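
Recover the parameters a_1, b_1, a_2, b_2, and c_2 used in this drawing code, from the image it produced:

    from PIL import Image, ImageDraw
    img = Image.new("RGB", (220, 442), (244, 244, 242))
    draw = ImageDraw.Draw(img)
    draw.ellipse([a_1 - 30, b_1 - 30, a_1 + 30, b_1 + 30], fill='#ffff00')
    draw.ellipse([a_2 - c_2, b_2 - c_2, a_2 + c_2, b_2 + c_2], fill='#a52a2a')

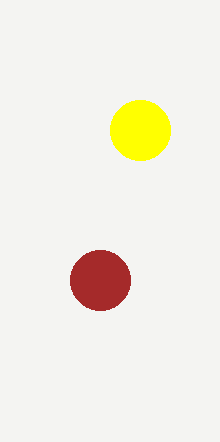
a_1 = 140; b_1 = 130; a_2 = 100; b_2 = 280; c_2 = 30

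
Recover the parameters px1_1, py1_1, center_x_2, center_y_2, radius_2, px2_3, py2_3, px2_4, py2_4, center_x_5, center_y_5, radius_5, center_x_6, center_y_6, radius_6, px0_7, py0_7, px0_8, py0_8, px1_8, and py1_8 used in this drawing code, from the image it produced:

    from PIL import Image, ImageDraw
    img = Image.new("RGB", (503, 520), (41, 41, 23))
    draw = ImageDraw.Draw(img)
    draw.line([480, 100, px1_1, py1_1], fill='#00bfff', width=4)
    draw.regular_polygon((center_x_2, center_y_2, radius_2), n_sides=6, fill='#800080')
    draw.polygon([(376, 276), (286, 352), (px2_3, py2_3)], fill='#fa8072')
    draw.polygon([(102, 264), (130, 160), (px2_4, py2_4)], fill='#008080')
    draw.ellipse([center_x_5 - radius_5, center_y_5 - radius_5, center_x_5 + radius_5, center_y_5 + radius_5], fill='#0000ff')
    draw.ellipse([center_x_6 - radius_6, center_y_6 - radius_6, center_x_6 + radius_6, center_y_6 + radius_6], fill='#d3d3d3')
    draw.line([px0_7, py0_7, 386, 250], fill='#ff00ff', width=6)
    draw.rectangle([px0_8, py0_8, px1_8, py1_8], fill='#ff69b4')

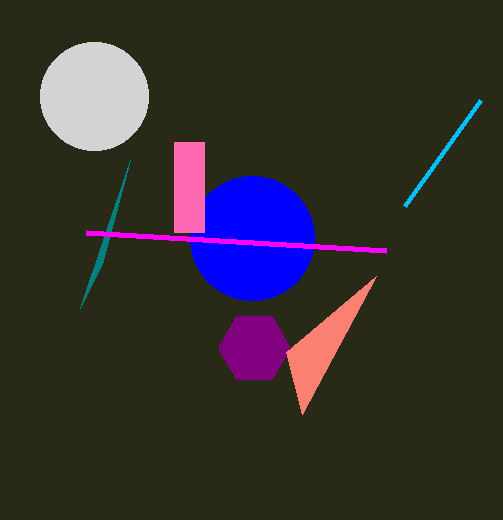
px1_1 = 404, py1_1 = 206, center_x_2 = 254, center_y_2 = 348, radius_2 = 36, px2_3 = 302, py2_3 = 414, px2_4 = 80, py2_4 = 308, center_x_5 = 252, center_y_5 = 238, radius_5 = 62, center_x_6 = 94, center_y_6 = 96, radius_6 = 54, px0_7 = 86, py0_7 = 232, px0_8 = 174, py0_8 = 142, px1_8 = 204, py1_8 = 232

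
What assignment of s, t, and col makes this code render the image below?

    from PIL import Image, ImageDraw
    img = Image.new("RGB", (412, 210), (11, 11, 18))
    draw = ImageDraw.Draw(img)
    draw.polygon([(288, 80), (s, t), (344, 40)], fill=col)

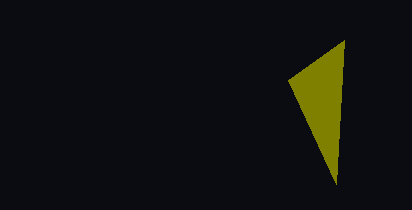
s = 336, t = 184, col = 'olive'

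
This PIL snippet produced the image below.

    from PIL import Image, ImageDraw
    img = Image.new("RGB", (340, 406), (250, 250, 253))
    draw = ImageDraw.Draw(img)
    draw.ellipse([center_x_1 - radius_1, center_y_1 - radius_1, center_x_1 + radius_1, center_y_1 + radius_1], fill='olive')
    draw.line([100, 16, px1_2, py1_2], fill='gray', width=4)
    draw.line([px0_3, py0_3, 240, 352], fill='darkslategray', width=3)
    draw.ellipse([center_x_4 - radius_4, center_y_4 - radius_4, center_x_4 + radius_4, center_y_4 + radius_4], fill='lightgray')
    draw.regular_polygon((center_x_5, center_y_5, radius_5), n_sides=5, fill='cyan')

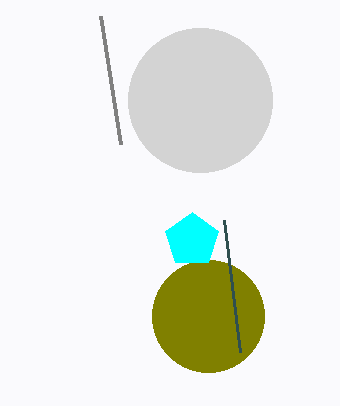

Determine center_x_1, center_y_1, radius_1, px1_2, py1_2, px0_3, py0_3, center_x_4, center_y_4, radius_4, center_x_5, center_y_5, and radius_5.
center_x_1 = 208; center_y_1 = 316; radius_1 = 56; px1_2 = 120; py1_2 = 144; px0_3 = 224; py0_3 = 220; center_x_4 = 200; center_y_4 = 100; radius_4 = 72; center_x_5 = 192; center_y_5 = 240; radius_5 = 28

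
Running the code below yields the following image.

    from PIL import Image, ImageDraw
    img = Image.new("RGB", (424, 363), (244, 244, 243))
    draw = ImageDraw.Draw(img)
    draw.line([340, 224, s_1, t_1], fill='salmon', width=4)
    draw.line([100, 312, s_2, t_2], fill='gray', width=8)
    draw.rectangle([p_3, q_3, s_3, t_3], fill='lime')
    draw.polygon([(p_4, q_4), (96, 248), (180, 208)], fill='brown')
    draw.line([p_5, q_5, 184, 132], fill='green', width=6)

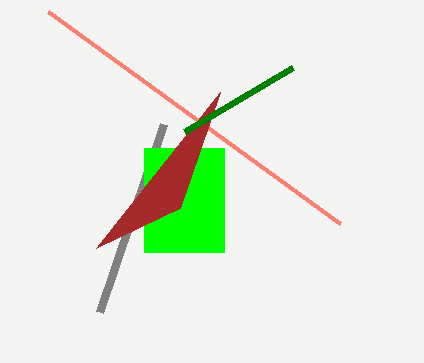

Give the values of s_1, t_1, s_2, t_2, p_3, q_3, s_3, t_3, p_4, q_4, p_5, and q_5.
s_1 = 48
t_1 = 12
s_2 = 164
t_2 = 124
p_3 = 144
q_3 = 148
s_3 = 224
t_3 = 252
p_4 = 220
q_4 = 92
p_5 = 292
q_5 = 68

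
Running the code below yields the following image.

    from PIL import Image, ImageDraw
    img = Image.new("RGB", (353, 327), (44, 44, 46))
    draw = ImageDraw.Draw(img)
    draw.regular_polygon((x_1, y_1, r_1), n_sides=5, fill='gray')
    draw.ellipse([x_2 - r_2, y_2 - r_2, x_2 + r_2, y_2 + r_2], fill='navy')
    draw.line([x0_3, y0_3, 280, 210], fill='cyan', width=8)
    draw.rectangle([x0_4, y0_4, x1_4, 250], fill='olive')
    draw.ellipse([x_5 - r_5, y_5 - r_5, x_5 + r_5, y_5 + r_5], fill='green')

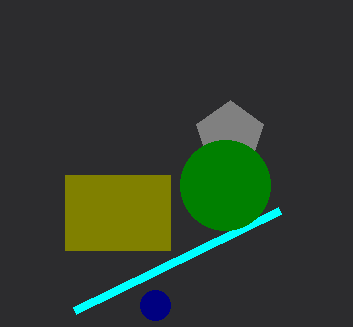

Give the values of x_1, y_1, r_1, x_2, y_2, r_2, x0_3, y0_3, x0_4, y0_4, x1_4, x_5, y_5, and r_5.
x_1 = 230; y_1 = 135; r_1 = 35; x_2 = 155; y_2 = 305; r_2 = 15; x0_3 = 75; y0_3 = 310; x0_4 = 65; y0_4 = 175; x1_4 = 170; x_5 = 225; y_5 = 185; r_5 = 45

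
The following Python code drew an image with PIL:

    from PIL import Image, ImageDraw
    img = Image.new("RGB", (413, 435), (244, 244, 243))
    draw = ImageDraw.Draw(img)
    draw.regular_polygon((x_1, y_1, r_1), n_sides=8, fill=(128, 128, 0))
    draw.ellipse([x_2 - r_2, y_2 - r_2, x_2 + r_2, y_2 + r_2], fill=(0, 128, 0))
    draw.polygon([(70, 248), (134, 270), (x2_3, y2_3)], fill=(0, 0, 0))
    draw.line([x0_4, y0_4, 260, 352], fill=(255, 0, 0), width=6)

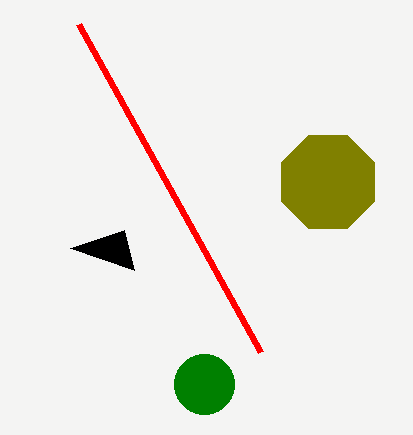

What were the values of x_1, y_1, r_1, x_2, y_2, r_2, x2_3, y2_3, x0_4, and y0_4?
x_1 = 328, y_1 = 182, r_1 = 50, x_2 = 204, y_2 = 384, r_2 = 30, x2_3 = 124, y2_3 = 230, x0_4 = 78, y0_4 = 24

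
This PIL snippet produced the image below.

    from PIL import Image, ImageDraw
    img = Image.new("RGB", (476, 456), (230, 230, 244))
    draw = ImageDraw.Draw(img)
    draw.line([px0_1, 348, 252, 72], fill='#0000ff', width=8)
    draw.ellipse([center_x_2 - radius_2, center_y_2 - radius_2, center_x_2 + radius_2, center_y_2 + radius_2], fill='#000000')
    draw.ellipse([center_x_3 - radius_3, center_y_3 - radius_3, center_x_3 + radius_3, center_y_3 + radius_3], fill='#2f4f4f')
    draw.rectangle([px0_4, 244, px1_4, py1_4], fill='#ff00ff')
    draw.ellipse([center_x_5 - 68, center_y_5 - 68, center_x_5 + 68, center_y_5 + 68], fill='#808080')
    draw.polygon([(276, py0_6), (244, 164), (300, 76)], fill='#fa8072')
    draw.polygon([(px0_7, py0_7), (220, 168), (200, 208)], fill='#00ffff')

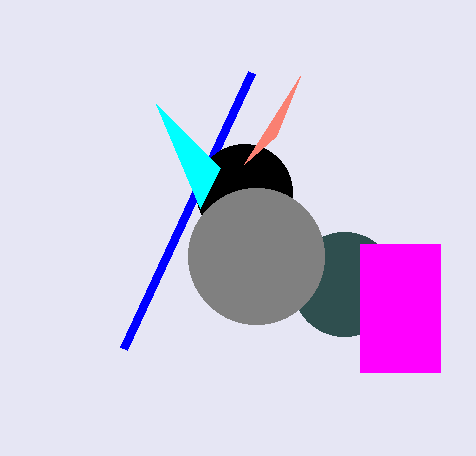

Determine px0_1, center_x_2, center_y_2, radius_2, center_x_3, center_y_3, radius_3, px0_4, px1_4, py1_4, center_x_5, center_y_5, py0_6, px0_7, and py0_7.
px0_1 = 124; center_x_2 = 244; center_y_2 = 192; radius_2 = 48; center_x_3 = 344; center_y_3 = 284; radius_3 = 52; px0_4 = 360; px1_4 = 440; py1_4 = 372; center_x_5 = 256; center_y_5 = 256; py0_6 = 136; px0_7 = 156; py0_7 = 104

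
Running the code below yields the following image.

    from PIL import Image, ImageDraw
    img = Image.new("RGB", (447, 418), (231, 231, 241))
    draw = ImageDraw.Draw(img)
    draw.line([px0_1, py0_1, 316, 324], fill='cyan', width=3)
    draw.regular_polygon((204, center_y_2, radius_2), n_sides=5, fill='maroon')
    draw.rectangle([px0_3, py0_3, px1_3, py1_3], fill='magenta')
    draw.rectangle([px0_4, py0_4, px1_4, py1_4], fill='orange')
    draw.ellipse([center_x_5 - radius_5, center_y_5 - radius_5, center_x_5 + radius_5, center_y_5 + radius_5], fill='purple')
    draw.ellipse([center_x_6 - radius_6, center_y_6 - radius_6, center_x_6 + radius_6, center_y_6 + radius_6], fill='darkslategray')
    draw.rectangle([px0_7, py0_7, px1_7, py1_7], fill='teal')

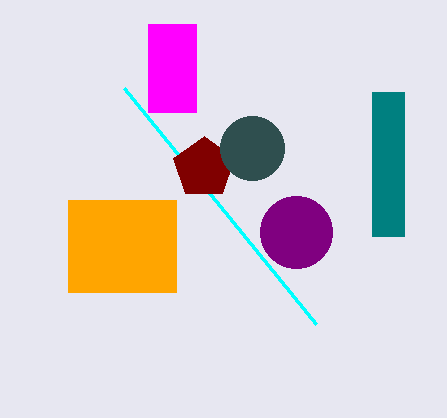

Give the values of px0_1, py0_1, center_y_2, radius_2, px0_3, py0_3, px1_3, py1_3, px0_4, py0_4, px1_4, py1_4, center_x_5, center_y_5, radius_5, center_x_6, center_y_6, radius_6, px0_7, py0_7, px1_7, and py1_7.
px0_1 = 124, py0_1 = 88, center_y_2 = 168, radius_2 = 32, px0_3 = 148, py0_3 = 24, px1_3 = 196, py1_3 = 112, px0_4 = 68, py0_4 = 200, px1_4 = 176, py1_4 = 292, center_x_5 = 296, center_y_5 = 232, radius_5 = 36, center_x_6 = 252, center_y_6 = 148, radius_6 = 32, px0_7 = 372, py0_7 = 92, px1_7 = 404, py1_7 = 236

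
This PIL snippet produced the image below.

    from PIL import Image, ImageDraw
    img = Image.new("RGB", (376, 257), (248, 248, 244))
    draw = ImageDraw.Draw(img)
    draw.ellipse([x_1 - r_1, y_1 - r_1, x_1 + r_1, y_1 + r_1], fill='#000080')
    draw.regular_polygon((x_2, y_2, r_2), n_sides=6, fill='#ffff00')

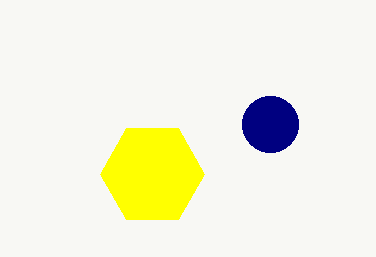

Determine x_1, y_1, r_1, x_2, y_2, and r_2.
x_1 = 270
y_1 = 124
r_1 = 28
x_2 = 152
y_2 = 174
r_2 = 52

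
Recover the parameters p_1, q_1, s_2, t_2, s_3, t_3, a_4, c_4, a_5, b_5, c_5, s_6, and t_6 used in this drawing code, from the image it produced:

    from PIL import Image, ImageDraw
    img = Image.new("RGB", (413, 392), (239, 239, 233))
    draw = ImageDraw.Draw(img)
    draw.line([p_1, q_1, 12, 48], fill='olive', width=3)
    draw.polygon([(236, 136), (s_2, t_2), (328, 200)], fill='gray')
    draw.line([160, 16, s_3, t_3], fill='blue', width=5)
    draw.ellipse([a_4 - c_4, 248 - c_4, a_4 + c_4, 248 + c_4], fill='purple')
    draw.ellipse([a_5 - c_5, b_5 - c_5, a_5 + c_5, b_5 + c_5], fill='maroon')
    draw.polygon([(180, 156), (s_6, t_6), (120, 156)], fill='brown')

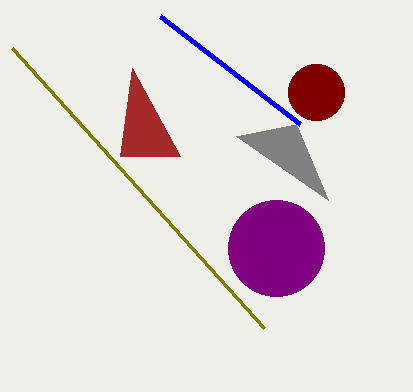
p_1 = 264; q_1 = 328; s_2 = 296; t_2 = 124; s_3 = 300; t_3 = 124; a_4 = 276; c_4 = 48; a_5 = 316; b_5 = 92; c_5 = 28; s_6 = 132; t_6 = 68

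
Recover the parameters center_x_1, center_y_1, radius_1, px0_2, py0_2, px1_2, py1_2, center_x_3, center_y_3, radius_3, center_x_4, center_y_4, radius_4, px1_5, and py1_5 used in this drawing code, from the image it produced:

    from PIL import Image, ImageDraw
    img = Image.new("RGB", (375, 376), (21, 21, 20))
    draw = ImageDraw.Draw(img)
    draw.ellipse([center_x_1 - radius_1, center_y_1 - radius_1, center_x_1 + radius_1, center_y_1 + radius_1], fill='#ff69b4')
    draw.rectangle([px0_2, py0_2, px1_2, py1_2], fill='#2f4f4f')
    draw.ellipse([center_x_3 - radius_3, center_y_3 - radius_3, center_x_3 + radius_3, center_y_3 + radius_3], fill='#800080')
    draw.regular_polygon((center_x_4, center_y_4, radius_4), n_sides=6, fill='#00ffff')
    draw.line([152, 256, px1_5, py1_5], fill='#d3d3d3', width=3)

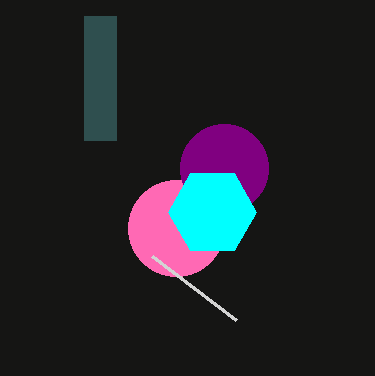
center_x_1 = 176, center_y_1 = 228, radius_1 = 48, px0_2 = 84, py0_2 = 16, px1_2 = 116, py1_2 = 140, center_x_3 = 224, center_y_3 = 168, radius_3 = 44, center_x_4 = 212, center_y_4 = 212, radius_4 = 44, px1_5 = 236, py1_5 = 320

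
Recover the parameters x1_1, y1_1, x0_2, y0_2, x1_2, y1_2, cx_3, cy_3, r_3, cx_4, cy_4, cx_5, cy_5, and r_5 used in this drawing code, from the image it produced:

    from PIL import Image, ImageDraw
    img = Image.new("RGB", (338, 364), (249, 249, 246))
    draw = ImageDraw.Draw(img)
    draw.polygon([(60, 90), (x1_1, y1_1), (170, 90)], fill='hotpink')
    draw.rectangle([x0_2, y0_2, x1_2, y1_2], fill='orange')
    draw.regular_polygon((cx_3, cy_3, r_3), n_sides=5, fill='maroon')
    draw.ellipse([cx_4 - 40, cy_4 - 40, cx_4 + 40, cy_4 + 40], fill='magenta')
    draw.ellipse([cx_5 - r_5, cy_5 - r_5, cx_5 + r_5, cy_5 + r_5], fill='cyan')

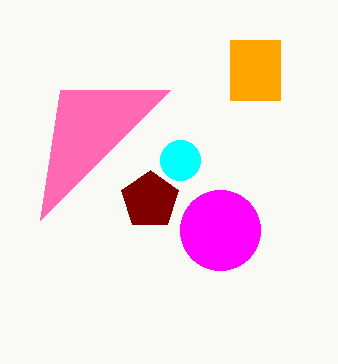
x1_1 = 40, y1_1 = 220, x0_2 = 230, y0_2 = 40, x1_2 = 280, y1_2 = 100, cx_3 = 150, cy_3 = 200, r_3 = 30, cx_4 = 220, cy_4 = 230, cx_5 = 180, cy_5 = 160, r_5 = 20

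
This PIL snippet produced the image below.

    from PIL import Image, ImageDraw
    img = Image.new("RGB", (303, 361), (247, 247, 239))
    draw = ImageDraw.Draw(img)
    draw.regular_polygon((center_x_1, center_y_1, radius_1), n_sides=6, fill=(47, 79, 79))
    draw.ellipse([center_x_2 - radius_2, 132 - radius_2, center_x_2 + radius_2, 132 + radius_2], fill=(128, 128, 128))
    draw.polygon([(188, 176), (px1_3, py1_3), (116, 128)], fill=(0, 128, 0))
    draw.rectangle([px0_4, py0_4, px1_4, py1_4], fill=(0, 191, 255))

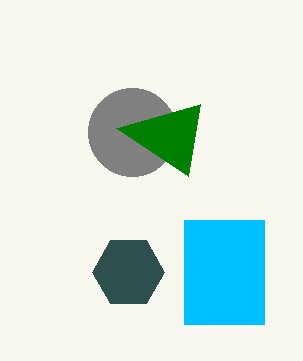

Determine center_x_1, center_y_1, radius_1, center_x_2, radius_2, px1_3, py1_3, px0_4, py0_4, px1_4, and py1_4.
center_x_1 = 128; center_y_1 = 272; radius_1 = 36; center_x_2 = 132; radius_2 = 44; px1_3 = 200; py1_3 = 104; px0_4 = 184; py0_4 = 220; px1_4 = 264; py1_4 = 324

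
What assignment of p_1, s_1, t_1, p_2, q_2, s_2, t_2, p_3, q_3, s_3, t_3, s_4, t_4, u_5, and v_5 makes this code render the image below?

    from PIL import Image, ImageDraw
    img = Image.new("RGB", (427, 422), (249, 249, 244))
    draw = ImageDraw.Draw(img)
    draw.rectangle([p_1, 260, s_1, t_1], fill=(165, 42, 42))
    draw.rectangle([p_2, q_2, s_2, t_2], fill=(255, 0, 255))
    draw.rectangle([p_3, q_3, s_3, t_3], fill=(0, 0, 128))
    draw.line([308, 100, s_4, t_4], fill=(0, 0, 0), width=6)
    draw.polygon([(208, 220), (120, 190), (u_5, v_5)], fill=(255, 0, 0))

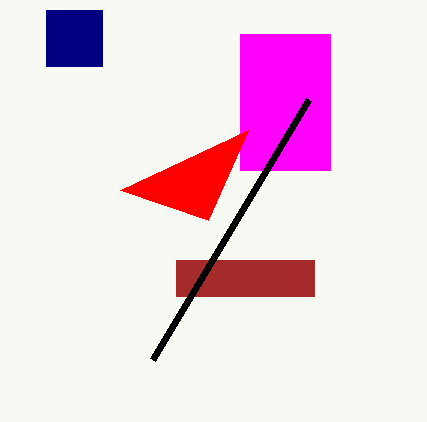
p_1 = 176; s_1 = 314; t_1 = 296; p_2 = 240; q_2 = 34; s_2 = 330; t_2 = 170; p_3 = 46; q_3 = 10; s_3 = 102; t_3 = 66; s_4 = 152; t_4 = 360; u_5 = 248; v_5 = 130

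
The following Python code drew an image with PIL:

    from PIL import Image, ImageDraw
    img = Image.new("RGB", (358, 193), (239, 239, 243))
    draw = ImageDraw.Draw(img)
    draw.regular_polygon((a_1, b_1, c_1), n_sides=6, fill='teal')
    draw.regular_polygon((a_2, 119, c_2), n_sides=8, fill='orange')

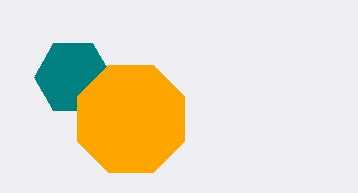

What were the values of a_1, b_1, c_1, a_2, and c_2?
a_1 = 73, b_1 = 77, c_1 = 39, a_2 = 131, c_2 = 58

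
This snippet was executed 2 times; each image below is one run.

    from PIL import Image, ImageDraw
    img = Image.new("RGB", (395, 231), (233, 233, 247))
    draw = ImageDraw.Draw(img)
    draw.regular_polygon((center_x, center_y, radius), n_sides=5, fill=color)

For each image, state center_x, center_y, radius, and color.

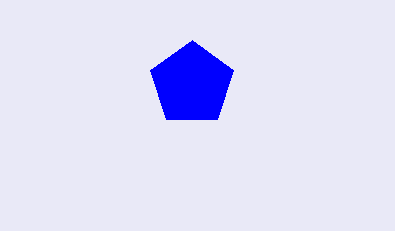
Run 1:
center_x = 192; center_y = 84; radius = 44; color = 'blue'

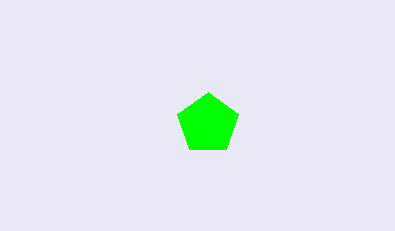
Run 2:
center_x = 208
center_y = 124
radius = 32
color = 'lime'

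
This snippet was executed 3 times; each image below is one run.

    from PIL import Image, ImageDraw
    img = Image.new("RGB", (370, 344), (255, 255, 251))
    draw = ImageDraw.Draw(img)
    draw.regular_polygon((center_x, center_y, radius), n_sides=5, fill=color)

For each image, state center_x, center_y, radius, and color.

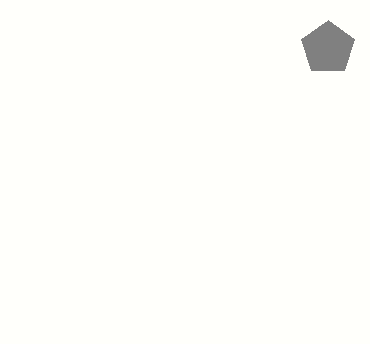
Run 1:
center_x = 328
center_y = 48
radius = 28
color = 'gray'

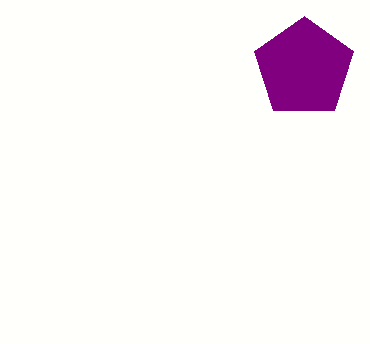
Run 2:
center_x = 304; center_y = 68; radius = 52; color = 'purple'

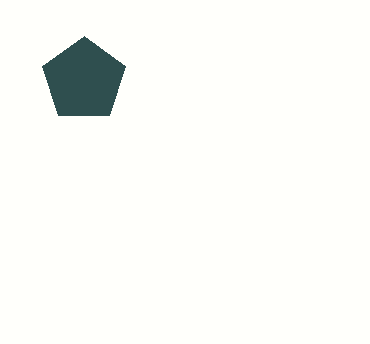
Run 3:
center_x = 84; center_y = 80; radius = 44; color = 'darkslategray'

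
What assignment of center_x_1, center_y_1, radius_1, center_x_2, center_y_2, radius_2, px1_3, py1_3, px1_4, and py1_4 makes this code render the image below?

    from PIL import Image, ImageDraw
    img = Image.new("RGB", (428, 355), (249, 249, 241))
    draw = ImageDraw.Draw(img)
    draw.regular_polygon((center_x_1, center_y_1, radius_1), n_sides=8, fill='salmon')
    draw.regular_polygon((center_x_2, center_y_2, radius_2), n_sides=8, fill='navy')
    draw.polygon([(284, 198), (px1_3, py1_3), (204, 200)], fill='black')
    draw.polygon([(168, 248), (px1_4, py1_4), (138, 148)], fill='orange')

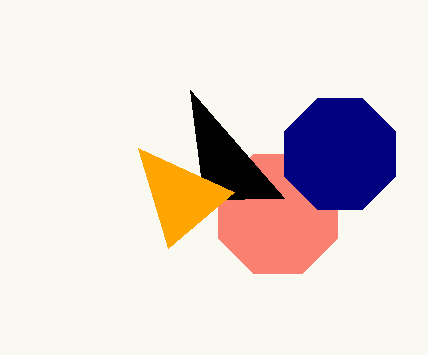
center_x_1 = 278, center_y_1 = 214, radius_1 = 64, center_x_2 = 340, center_y_2 = 154, radius_2 = 60, px1_3 = 190, py1_3 = 90, px1_4 = 234, py1_4 = 192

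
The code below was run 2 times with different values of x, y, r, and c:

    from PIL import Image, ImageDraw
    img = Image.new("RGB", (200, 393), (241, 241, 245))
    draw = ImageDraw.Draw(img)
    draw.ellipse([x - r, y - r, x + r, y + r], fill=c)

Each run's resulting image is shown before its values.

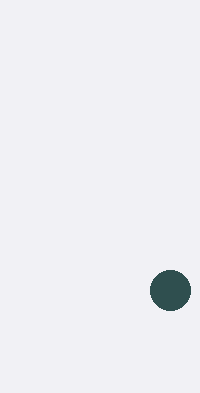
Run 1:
x = 170; y = 290; r = 20; c = 'darkslategray'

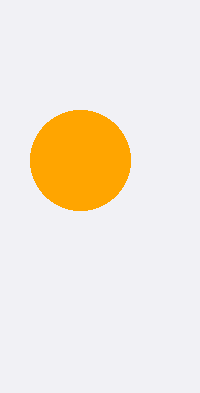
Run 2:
x = 80; y = 160; r = 50; c = 'orange'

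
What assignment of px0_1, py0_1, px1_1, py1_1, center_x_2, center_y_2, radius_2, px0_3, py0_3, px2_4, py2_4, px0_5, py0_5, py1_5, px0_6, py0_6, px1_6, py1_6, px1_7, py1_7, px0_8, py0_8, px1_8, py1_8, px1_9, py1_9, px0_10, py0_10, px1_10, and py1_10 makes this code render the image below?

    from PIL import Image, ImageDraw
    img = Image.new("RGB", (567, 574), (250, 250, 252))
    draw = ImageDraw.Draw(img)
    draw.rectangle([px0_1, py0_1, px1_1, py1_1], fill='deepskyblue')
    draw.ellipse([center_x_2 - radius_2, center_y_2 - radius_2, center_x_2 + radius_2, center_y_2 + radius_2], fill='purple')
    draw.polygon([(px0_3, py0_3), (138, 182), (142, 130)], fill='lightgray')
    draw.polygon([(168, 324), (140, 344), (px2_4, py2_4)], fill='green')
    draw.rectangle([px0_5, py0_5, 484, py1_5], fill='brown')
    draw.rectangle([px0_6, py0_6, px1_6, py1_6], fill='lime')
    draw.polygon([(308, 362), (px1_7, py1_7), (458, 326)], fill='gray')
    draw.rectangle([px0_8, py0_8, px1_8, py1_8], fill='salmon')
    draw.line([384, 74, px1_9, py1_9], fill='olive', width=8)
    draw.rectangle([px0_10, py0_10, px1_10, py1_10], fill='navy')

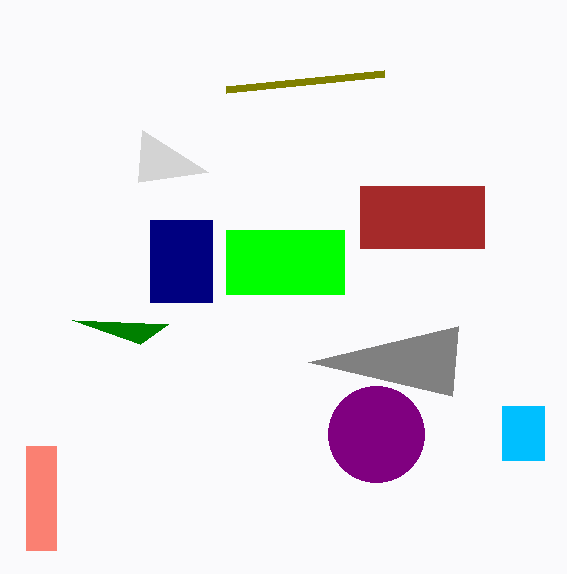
px0_1 = 502, py0_1 = 406, px1_1 = 544, py1_1 = 460, center_x_2 = 376, center_y_2 = 434, radius_2 = 48, px0_3 = 208, py0_3 = 172, px2_4 = 72, py2_4 = 320, px0_5 = 360, py0_5 = 186, py1_5 = 248, px0_6 = 226, py0_6 = 230, px1_6 = 344, py1_6 = 294, px1_7 = 452, py1_7 = 396, px0_8 = 26, py0_8 = 446, px1_8 = 56, py1_8 = 550, px1_9 = 226, py1_9 = 90, px0_10 = 150, py0_10 = 220, px1_10 = 212, py1_10 = 302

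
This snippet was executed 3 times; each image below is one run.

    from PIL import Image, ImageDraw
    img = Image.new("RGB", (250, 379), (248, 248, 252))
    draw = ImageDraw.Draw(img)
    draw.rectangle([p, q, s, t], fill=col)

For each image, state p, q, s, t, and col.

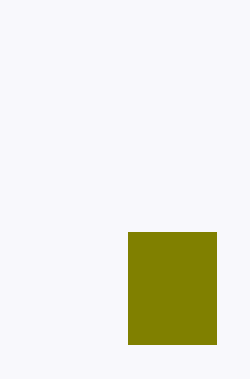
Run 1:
p = 128; q = 232; s = 216; t = 344; col = 'olive'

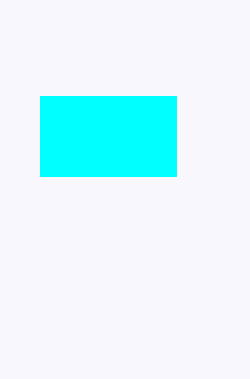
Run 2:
p = 40; q = 96; s = 176; t = 176; col = 'cyan'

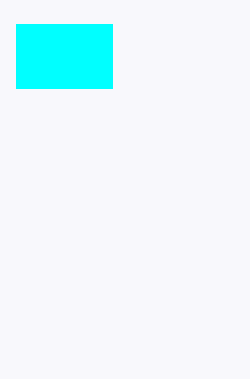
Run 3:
p = 16
q = 24
s = 112
t = 88
col = 'cyan'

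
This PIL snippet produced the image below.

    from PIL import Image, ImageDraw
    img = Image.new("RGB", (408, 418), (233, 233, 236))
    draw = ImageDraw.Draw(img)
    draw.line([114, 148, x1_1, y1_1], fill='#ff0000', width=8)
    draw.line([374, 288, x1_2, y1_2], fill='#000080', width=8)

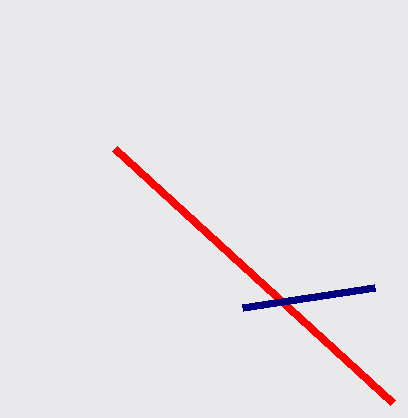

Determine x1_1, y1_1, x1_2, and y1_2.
x1_1 = 392
y1_1 = 402
x1_2 = 242
y1_2 = 308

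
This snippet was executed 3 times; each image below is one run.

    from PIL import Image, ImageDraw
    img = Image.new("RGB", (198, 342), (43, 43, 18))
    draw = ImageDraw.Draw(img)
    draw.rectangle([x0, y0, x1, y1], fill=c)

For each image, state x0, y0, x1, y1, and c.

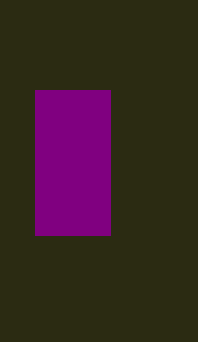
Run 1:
x0 = 35, y0 = 90, x1 = 110, y1 = 235, c = 'purple'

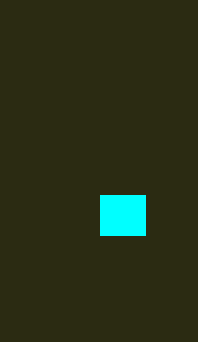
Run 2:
x0 = 100
y0 = 195
x1 = 145
y1 = 235
c = 'cyan'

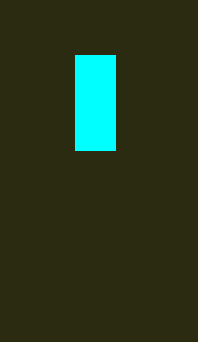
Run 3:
x0 = 75, y0 = 55, x1 = 115, y1 = 150, c = 'cyan'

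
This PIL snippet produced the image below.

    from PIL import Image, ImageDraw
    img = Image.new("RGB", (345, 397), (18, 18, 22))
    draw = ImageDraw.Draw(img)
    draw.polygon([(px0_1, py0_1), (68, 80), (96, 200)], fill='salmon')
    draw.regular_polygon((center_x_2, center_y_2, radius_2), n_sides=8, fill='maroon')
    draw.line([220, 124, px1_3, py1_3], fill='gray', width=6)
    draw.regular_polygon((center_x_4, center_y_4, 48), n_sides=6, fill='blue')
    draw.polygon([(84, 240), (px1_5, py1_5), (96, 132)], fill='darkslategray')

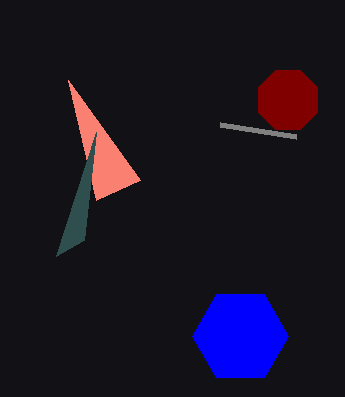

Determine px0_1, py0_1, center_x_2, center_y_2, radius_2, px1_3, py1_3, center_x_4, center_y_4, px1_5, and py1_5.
px0_1 = 140, py0_1 = 180, center_x_2 = 288, center_y_2 = 100, radius_2 = 32, px1_3 = 296, py1_3 = 136, center_x_4 = 240, center_y_4 = 336, px1_5 = 56, py1_5 = 256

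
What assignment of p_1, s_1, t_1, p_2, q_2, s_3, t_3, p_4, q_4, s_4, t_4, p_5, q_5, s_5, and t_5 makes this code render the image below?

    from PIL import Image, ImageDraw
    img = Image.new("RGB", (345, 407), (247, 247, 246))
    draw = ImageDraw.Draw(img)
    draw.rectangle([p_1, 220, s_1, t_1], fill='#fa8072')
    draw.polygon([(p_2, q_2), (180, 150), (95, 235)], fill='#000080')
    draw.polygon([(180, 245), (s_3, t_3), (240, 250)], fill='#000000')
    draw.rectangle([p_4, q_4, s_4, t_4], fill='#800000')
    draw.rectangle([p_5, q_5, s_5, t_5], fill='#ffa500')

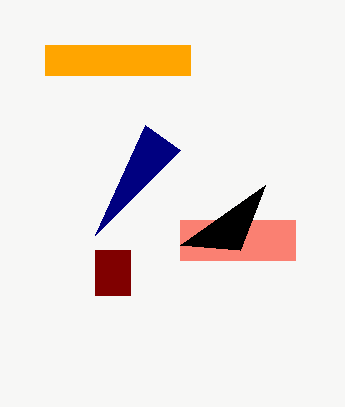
p_1 = 180, s_1 = 295, t_1 = 260, p_2 = 145, q_2 = 125, s_3 = 265, t_3 = 185, p_4 = 95, q_4 = 250, s_4 = 130, t_4 = 295, p_5 = 45, q_5 = 45, s_5 = 190, t_5 = 75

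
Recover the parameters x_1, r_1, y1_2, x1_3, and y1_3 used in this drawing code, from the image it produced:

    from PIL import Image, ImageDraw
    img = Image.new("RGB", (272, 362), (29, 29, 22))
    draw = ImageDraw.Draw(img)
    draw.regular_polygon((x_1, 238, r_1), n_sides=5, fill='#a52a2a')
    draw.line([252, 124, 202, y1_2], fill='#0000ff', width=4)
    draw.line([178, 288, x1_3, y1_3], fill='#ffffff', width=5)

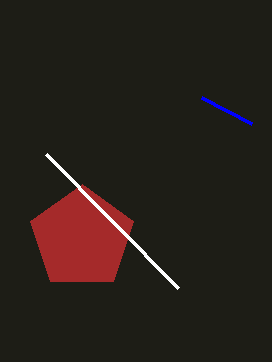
x_1 = 82
r_1 = 54
y1_2 = 98
x1_3 = 46
y1_3 = 154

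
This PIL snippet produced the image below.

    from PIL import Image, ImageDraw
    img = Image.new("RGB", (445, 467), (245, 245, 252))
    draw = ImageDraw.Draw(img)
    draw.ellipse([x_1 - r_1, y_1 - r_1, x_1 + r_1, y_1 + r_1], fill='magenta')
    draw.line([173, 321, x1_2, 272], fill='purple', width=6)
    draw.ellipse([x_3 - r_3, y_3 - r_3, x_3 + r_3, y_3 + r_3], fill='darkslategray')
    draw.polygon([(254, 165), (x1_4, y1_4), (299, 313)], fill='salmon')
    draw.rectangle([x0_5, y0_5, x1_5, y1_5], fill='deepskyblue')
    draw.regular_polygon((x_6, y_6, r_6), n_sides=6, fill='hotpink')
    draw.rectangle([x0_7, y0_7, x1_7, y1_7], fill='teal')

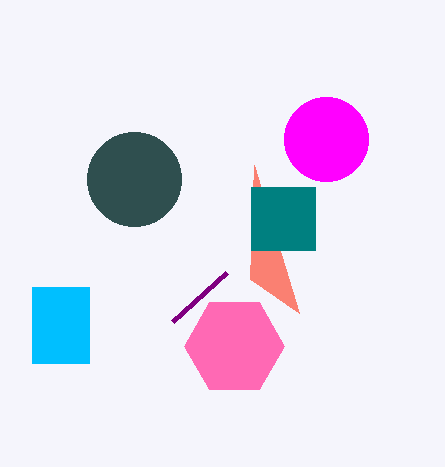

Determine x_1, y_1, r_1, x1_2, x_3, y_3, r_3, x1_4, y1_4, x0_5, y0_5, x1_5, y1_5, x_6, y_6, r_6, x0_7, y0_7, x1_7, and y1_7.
x_1 = 326, y_1 = 139, r_1 = 42, x1_2 = 227, x_3 = 134, y_3 = 179, r_3 = 47, x1_4 = 250, y1_4 = 279, x0_5 = 32, y0_5 = 287, x1_5 = 89, y1_5 = 363, x_6 = 234, y_6 = 346, r_6 = 50, x0_7 = 251, y0_7 = 187, x1_7 = 315, y1_7 = 250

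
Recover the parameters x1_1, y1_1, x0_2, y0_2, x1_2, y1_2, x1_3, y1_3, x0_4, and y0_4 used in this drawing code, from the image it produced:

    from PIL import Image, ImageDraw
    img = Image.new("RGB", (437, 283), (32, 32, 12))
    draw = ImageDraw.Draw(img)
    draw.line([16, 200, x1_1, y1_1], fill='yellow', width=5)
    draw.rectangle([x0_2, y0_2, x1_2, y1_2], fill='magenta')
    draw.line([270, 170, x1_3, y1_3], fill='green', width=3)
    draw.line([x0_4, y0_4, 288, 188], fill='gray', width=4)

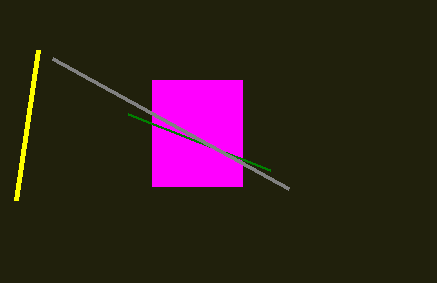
x1_1 = 38, y1_1 = 50, x0_2 = 152, y0_2 = 80, x1_2 = 242, y1_2 = 186, x1_3 = 128, y1_3 = 114, x0_4 = 52, y0_4 = 58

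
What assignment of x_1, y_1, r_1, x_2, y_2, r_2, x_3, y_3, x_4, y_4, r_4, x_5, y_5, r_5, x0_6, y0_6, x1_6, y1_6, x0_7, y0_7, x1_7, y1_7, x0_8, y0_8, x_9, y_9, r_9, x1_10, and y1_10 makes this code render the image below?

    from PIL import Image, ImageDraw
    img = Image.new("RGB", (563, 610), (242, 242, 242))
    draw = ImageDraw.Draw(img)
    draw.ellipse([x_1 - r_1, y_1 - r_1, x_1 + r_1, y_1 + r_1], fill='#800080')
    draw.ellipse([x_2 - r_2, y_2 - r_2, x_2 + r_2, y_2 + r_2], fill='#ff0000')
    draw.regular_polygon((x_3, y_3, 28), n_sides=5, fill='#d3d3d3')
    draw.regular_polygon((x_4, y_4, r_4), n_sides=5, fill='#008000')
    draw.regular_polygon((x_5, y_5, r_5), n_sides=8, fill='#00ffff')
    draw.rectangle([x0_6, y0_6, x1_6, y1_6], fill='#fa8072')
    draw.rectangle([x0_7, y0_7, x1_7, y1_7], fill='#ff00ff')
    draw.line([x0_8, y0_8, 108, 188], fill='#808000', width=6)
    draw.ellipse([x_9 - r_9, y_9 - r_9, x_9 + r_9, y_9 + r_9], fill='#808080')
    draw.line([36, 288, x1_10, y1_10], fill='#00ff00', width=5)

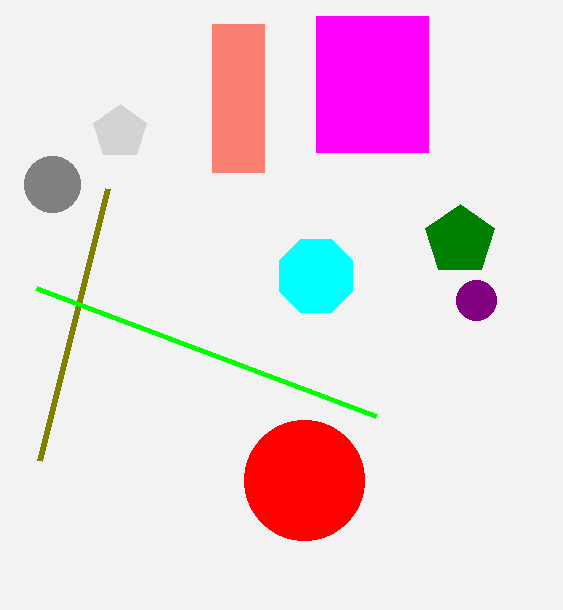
x_1 = 476
y_1 = 300
r_1 = 20
x_2 = 304
y_2 = 480
r_2 = 60
x_3 = 120
y_3 = 132
x_4 = 460
y_4 = 240
r_4 = 36
x_5 = 316
y_5 = 276
r_5 = 40
x0_6 = 212
y0_6 = 24
x1_6 = 264
y1_6 = 172
x0_7 = 316
y0_7 = 16
x1_7 = 428
y1_7 = 152
x0_8 = 40
y0_8 = 460
x_9 = 52
y_9 = 184
r_9 = 28
x1_10 = 376
y1_10 = 416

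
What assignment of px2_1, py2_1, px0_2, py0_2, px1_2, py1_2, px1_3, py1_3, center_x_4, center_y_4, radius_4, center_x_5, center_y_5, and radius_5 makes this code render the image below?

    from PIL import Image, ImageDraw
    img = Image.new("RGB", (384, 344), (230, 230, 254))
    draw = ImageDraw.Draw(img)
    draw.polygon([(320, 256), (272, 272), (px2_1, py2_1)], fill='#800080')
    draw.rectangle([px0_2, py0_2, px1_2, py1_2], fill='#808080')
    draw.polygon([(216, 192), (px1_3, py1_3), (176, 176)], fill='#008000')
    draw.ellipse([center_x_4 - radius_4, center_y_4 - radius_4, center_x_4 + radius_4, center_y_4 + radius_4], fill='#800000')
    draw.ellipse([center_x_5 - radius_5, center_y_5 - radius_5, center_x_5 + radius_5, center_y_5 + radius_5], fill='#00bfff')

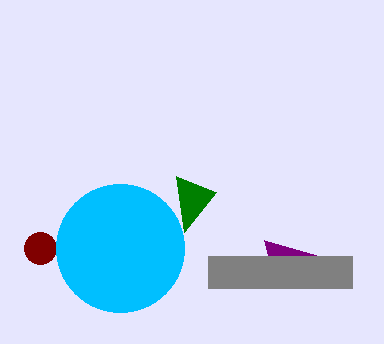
px2_1 = 264; py2_1 = 240; px0_2 = 208; py0_2 = 256; px1_2 = 352; py1_2 = 288; px1_3 = 184; py1_3 = 232; center_x_4 = 40; center_y_4 = 248; radius_4 = 16; center_x_5 = 120; center_y_5 = 248; radius_5 = 64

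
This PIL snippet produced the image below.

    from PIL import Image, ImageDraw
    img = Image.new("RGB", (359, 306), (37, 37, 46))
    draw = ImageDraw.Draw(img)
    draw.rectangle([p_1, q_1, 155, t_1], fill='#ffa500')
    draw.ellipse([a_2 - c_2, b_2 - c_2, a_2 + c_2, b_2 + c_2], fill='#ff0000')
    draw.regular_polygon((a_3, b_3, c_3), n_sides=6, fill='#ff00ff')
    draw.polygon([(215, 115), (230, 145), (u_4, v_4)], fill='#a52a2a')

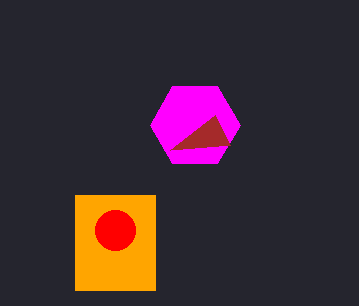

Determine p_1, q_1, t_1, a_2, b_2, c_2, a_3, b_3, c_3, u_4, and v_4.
p_1 = 75, q_1 = 195, t_1 = 290, a_2 = 115, b_2 = 230, c_2 = 20, a_3 = 195, b_3 = 125, c_3 = 45, u_4 = 170, v_4 = 150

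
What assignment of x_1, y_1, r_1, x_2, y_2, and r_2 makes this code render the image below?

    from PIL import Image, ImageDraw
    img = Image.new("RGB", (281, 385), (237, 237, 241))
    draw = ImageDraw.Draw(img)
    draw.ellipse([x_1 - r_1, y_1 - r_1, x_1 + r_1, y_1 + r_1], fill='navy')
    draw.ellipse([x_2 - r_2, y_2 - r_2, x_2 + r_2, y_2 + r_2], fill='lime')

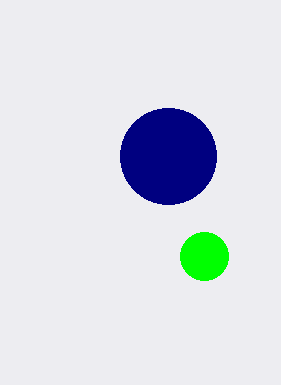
x_1 = 168; y_1 = 156; r_1 = 48; x_2 = 204; y_2 = 256; r_2 = 24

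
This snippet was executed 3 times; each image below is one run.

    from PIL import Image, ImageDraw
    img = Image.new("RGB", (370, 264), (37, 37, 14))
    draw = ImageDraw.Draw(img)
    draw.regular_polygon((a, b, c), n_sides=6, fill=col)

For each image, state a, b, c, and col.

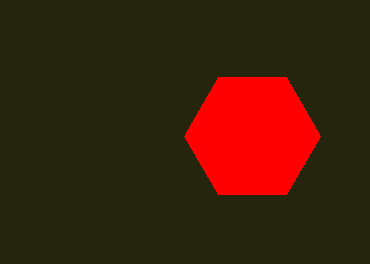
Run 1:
a = 252; b = 136; c = 68; col = 'red'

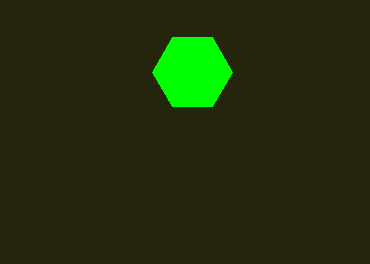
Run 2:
a = 192, b = 72, c = 40, col = 'lime'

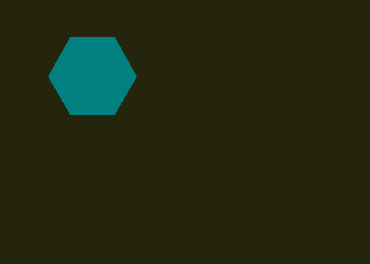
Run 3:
a = 92, b = 76, c = 44, col = 'teal'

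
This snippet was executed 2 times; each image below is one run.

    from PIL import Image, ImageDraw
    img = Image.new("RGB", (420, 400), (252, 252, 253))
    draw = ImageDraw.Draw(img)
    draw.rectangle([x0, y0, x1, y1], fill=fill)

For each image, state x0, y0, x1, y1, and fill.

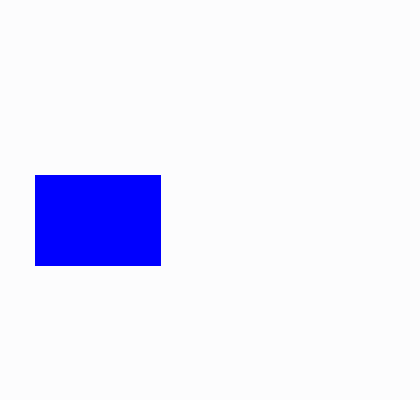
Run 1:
x0 = 35; y0 = 175; x1 = 160; y1 = 265; fill = 'blue'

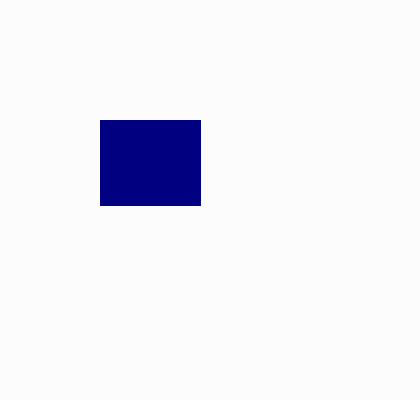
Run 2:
x0 = 100; y0 = 120; x1 = 200; y1 = 205; fill = 'navy'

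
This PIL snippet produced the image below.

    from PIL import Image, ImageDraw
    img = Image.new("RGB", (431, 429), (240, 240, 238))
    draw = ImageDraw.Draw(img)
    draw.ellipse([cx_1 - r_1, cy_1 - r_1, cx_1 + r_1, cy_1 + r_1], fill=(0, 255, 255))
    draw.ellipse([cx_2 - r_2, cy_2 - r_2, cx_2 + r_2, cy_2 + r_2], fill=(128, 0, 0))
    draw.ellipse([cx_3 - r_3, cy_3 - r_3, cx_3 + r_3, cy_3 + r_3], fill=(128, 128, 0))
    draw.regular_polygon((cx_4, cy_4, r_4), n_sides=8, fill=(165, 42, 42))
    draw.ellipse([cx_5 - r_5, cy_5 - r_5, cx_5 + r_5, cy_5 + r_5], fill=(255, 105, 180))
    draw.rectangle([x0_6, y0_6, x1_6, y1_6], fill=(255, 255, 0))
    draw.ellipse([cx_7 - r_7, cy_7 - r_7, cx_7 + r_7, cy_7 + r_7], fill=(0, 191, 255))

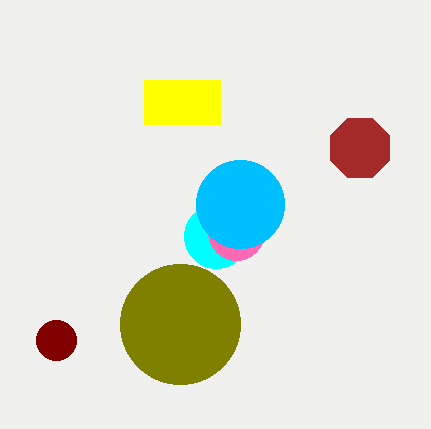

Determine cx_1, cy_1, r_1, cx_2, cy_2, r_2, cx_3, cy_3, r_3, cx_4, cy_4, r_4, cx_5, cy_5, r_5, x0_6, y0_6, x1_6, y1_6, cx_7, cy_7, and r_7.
cx_1 = 216
cy_1 = 236
r_1 = 32
cx_2 = 56
cy_2 = 340
r_2 = 20
cx_3 = 180
cy_3 = 324
r_3 = 60
cx_4 = 360
cy_4 = 148
r_4 = 32
cx_5 = 236
cy_5 = 232
r_5 = 28
x0_6 = 144
y0_6 = 80
x1_6 = 220
y1_6 = 124
cx_7 = 240
cy_7 = 204
r_7 = 44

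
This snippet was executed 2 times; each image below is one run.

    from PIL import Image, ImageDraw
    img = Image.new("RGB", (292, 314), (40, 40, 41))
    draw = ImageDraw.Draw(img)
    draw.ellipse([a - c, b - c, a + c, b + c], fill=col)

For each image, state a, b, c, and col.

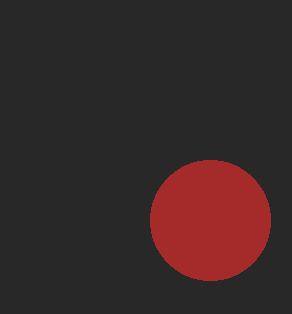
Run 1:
a = 210, b = 220, c = 60, col = 'brown'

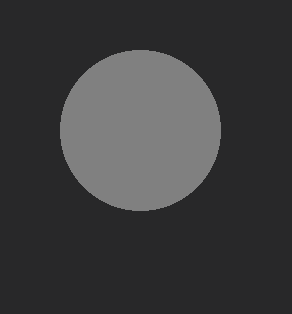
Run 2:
a = 140; b = 130; c = 80; col = 'gray'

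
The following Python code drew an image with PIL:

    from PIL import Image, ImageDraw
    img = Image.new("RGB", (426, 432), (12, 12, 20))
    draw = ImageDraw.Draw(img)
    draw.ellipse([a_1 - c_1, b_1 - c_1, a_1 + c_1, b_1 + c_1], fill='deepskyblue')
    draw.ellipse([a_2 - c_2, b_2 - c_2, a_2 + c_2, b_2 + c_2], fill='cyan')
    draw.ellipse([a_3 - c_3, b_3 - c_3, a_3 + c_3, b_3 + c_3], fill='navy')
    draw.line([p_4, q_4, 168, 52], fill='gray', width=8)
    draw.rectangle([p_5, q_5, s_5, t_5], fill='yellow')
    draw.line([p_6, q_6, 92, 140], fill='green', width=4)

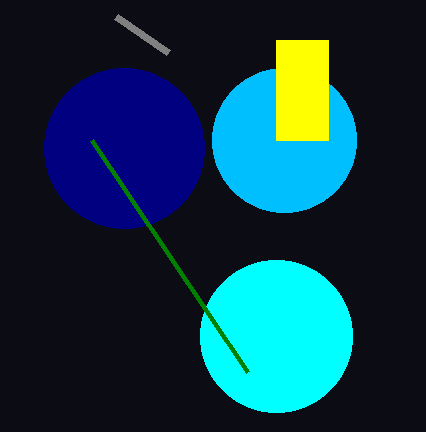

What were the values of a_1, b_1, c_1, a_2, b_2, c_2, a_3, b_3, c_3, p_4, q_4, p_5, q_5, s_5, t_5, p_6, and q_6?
a_1 = 284, b_1 = 140, c_1 = 72, a_2 = 276, b_2 = 336, c_2 = 76, a_3 = 124, b_3 = 148, c_3 = 80, p_4 = 116, q_4 = 16, p_5 = 276, q_5 = 40, s_5 = 328, t_5 = 140, p_6 = 248, q_6 = 372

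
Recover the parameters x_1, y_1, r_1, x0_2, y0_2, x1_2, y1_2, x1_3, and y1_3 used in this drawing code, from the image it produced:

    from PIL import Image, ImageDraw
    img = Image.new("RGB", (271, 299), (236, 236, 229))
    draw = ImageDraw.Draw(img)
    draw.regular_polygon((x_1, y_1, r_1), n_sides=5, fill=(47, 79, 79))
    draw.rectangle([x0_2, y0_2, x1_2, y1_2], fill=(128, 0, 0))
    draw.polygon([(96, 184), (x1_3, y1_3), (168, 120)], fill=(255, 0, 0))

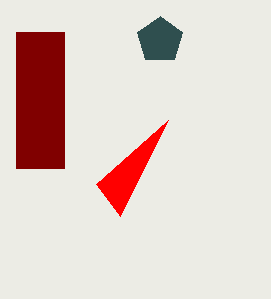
x_1 = 160
y_1 = 40
r_1 = 24
x0_2 = 16
y0_2 = 32
x1_2 = 64
y1_2 = 168
x1_3 = 120
y1_3 = 216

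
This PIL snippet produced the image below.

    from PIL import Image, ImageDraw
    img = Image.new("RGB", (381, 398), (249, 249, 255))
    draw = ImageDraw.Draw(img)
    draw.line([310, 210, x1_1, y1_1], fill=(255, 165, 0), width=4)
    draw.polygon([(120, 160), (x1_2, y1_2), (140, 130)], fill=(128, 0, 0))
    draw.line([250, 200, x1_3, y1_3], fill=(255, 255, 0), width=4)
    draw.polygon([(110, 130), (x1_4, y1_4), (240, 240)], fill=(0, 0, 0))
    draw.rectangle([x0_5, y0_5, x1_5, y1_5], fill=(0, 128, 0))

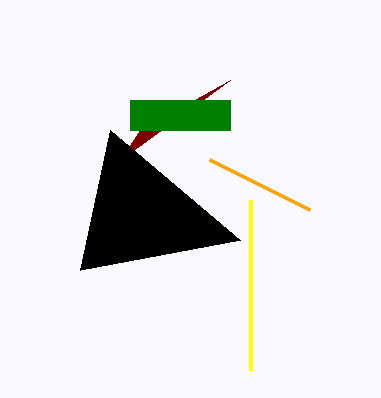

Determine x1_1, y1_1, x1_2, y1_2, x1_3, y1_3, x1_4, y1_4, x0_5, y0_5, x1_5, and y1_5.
x1_1 = 210, y1_1 = 160, x1_2 = 230, y1_2 = 80, x1_3 = 250, y1_3 = 370, x1_4 = 80, y1_4 = 270, x0_5 = 130, y0_5 = 100, x1_5 = 230, y1_5 = 130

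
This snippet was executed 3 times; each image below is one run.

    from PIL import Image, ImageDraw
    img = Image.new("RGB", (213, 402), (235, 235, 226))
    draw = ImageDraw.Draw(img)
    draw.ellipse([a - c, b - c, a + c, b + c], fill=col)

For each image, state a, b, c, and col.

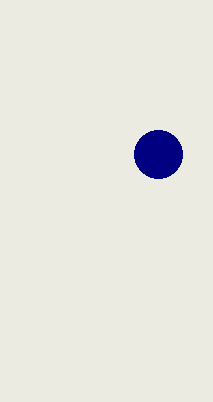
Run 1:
a = 158; b = 154; c = 24; col = 'navy'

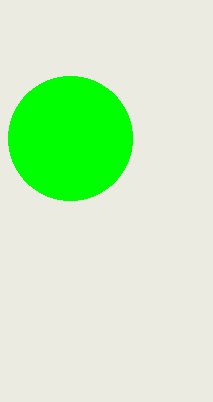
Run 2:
a = 70, b = 138, c = 62, col = 'lime'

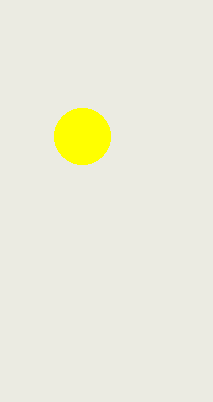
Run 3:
a = 82; b = 136; c = 28; col = 'yellow'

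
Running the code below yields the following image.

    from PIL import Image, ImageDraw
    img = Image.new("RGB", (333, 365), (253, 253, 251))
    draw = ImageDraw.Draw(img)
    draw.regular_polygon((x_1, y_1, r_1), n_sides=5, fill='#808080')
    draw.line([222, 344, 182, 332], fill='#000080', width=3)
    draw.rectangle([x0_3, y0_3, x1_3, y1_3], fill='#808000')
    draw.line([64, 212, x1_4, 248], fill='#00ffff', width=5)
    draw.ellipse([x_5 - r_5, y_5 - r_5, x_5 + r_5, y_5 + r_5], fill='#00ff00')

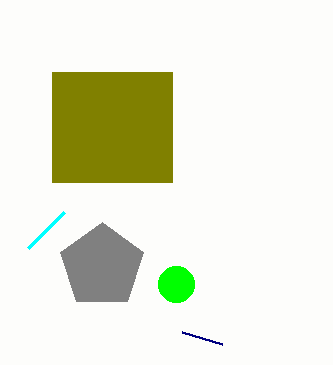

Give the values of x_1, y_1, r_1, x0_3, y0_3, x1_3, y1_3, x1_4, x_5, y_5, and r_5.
x_1 = 102, y_1 = 266, r_1 = 44, x0_3 = 52, y0_3 = 72, x1_3 = 172, y1_3 = 182, x1_4 = 28, x_5 = 176, y_5 = 284, r_5 = 18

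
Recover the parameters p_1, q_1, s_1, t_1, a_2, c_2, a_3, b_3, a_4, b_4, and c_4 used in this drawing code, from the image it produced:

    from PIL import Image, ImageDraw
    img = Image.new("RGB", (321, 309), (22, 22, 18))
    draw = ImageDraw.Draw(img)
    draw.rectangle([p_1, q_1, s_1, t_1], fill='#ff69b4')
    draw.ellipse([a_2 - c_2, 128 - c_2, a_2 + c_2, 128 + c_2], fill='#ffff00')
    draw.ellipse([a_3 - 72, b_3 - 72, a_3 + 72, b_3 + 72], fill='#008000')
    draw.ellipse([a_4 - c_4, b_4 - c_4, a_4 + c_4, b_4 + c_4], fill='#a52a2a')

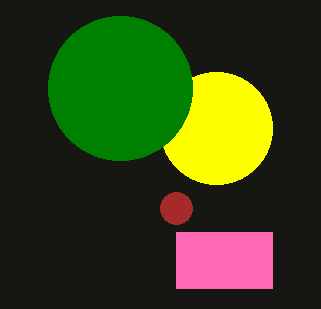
p_1 = 176, q_1 = 232, s_1 = 272, t_1 = 288, a_2 = 216, c_2 = 56, a_3 = 120, b_3 = 88, a_4 = 176, b_4 = 208, c_4 = 16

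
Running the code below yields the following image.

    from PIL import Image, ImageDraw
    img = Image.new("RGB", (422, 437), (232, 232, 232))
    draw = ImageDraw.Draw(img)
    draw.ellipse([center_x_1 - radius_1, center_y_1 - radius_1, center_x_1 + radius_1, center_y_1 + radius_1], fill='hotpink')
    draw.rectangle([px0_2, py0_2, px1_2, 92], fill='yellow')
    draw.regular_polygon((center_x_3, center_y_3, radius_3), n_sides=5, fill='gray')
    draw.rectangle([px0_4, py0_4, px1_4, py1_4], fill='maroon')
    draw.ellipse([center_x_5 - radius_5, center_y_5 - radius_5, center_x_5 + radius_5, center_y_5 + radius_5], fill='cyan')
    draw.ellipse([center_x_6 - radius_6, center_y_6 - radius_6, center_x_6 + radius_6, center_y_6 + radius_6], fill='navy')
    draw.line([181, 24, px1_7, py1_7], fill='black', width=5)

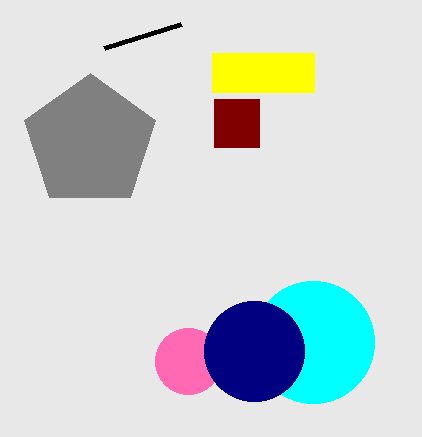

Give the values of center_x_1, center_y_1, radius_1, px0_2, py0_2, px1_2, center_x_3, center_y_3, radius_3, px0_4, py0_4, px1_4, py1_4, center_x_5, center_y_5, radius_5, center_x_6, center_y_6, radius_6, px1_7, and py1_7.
center_x_1 = 188, center_y_1 = 361, radius_1 = 33, px0_2 = 212, py0_2 = 53, px1_2 = 314, center_x_3 = 90, center_y_3 = 142, radius_3 = 69, px0_4 = 214, py0_4 = 99, px1_4 = 259, py1_4 = 147, center_x_5 = 313, center_y_5 = 342, radius_5 = 61, center_x_6 = 254, center_y_6 = 351, radius_6 = 50, px1_7 = 104, py1_7 = 48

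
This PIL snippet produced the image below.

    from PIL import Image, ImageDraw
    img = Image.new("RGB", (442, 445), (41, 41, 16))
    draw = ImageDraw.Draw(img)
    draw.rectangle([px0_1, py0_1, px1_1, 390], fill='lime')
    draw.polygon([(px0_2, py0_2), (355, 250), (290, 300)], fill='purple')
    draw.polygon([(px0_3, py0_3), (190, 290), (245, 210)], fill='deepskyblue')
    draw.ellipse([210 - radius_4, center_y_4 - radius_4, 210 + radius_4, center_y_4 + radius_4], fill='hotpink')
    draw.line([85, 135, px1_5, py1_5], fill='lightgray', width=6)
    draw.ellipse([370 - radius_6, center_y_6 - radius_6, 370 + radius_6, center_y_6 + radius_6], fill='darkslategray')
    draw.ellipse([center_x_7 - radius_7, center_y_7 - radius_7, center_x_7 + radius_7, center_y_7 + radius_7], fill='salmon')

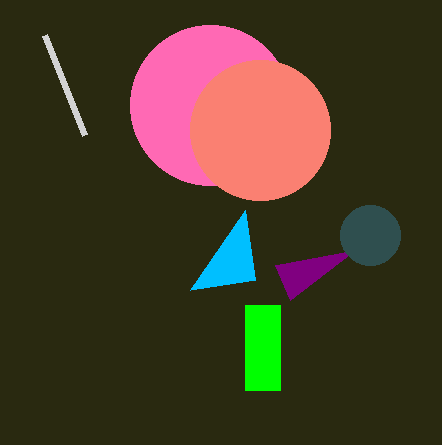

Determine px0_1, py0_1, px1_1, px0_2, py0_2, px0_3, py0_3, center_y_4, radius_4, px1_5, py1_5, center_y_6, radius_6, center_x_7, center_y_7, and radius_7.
px0_1 = 245; py0_1 = 305; px1_1 = 280; px0_2 = 275; py0_2 = 265; px0_3 = 255; py0_3 = 280; center_y_4 = 105; radius_4 = 80; px1_5 = 45; py1_5 = 35; center_y_6 = 235; radius_6 = 30; center_x_7 = 260; center_y_7 = 130; radius_7 = 70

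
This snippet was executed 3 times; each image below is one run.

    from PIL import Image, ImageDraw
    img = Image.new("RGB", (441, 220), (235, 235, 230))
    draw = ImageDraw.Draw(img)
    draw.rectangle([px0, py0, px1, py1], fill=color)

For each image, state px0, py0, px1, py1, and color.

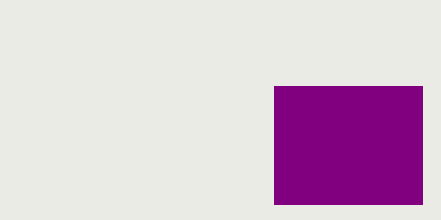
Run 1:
px0 = 274
py0 = 86
px1 = 422
py1 = 204
color = 'purple'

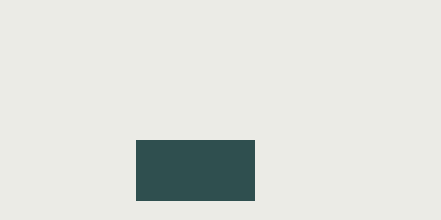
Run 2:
px0 = 136, py0 = 140, px1 = 254, py1 = 200, color = 'darkslategray'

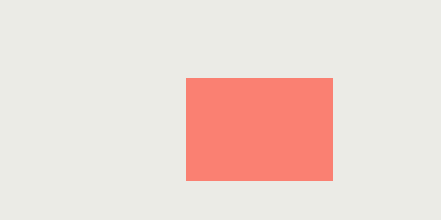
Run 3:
px0 = 186; py0 = 78; px1 = 332; py1 = 180; color = 'salmon'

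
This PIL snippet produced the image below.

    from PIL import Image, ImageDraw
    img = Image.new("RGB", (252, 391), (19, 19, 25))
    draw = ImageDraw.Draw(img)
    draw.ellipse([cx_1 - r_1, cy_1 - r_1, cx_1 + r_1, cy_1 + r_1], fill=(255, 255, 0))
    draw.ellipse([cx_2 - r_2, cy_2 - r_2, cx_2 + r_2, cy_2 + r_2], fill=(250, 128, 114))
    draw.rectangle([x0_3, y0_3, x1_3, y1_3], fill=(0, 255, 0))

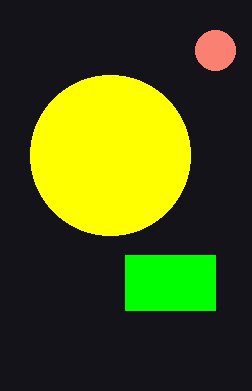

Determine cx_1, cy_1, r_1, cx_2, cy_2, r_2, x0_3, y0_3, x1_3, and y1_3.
cx_1 = 110
cy_1 = 155
r_1 = 80
cx_2 = 215
cy_2 = 50
r_2 = 20
x0_3 = 125
y0_3 = 255
x1_3 = 215
y1_3 = 310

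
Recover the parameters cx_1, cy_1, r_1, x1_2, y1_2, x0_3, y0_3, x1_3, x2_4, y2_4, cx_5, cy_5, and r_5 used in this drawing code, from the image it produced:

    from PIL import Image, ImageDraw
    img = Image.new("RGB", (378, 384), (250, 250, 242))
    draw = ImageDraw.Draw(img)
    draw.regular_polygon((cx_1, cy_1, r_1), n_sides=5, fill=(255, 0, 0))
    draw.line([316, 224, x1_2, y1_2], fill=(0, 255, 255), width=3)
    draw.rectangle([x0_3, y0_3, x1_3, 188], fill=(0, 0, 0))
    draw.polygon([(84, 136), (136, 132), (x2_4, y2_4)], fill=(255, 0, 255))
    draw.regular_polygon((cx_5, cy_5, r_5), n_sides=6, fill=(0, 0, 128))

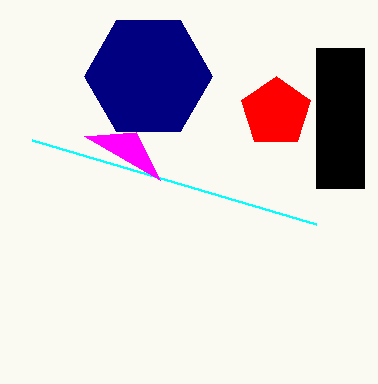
cx_1 = 276, cy_1 = 112, r_1 = 36, x1_2 = 32, y1_2 = 140, x0_3 = 316, y0_3 = 48, x1_3 = 364, x2_4 = 160, y2_4 = 180, cx_5 = 148, cy_5 = 76, r_5 = 64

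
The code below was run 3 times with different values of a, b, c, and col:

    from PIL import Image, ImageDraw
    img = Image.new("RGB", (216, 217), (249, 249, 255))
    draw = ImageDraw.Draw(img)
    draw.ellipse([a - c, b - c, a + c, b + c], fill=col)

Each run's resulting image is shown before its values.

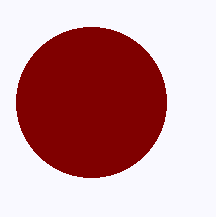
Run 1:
a = 91; b = 102; c = 75; col = 'maroon'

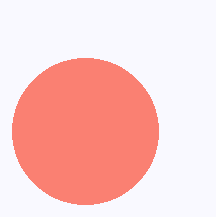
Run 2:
a = 85
b = 131
c = 73
col = 'salmon'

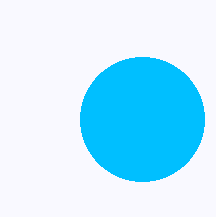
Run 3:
a = 142
b = 119
c = 62
col = 'deepskyblue'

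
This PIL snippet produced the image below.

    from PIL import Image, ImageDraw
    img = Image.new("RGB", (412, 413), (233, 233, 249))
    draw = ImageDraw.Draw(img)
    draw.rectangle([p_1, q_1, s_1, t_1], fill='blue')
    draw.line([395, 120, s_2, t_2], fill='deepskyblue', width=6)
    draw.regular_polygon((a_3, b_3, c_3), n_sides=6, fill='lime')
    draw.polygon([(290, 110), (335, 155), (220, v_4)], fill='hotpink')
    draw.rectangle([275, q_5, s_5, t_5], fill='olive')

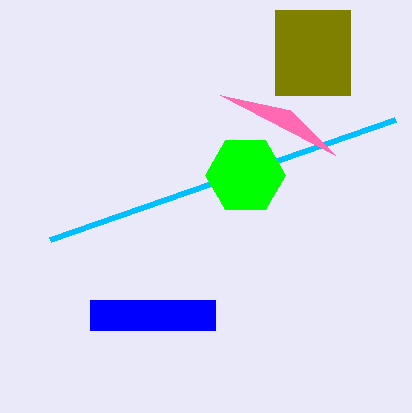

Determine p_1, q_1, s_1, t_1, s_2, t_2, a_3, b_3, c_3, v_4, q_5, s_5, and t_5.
p_1 = 90
q_1 = 300
s_1 = 215
t_1 = 330
s_2 = 50
t_2 = 240
a_3 = 245
b_3 = 175
c_3 = 40
v_4 = 95
q_5 = 10
s_5 = 350
t_5 = 95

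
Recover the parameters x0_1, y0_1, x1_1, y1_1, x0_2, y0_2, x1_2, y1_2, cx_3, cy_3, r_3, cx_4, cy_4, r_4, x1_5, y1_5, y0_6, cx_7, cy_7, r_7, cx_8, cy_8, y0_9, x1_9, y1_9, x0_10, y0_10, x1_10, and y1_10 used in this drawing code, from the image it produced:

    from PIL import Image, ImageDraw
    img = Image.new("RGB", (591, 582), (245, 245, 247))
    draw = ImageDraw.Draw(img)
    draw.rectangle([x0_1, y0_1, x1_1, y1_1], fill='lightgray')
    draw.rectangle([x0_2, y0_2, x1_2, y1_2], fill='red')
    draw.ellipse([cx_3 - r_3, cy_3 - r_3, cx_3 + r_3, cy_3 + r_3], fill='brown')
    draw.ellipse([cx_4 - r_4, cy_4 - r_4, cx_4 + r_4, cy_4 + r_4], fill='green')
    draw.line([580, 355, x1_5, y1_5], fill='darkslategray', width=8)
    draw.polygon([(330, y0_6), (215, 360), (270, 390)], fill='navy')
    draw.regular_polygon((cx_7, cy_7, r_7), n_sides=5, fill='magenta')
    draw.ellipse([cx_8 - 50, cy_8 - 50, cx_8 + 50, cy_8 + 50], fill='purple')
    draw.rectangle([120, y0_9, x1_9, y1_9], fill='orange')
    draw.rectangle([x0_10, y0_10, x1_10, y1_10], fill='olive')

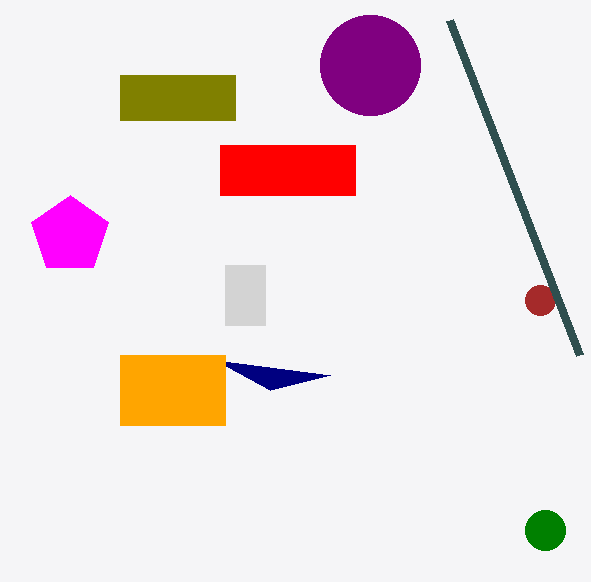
x0_1 = 225; y0_1 = 265; x1_1 = 265; y1_1 = 325; x0_2 = 220; y0_2 = 145; x1_2 = 355; y1_2 = 195; cx_3 = 540; cy_3 = 300; r_3 = 15; cx_4 = 545; cy_4 = 530; r_4 = 20; x1_5 = 450; y1_5 = 20; y0_6 = 375; cx_7 = 70; cy_7 = 235; r_7 = 40; cx_8 = 370; cy_8 = 65; y0_9 = 355; x1_9 = 225; y1_9 = 425; x0_10 = 120; y0_10 = 75; x1_10 = 235; y1_10 = 120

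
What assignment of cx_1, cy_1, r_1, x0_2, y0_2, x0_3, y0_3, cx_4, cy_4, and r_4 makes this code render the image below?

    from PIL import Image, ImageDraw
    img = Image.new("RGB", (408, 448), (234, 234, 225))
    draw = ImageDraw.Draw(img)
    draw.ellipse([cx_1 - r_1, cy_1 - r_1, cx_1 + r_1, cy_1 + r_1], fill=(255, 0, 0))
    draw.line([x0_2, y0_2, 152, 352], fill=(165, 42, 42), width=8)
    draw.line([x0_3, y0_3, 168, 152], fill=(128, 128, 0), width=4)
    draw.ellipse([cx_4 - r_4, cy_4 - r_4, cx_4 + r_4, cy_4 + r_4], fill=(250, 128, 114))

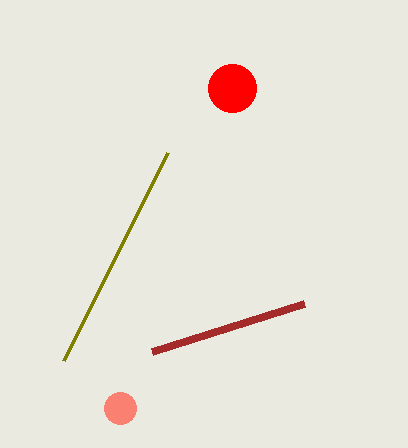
cx_1 = 232; cy_1 = 88; r_1 = 24; x0_2 = 304; y0_2 = 304; x0_3 = 64; y0_3 = 360; cx_4 = 120; cy_4 = 408; r_4 = 16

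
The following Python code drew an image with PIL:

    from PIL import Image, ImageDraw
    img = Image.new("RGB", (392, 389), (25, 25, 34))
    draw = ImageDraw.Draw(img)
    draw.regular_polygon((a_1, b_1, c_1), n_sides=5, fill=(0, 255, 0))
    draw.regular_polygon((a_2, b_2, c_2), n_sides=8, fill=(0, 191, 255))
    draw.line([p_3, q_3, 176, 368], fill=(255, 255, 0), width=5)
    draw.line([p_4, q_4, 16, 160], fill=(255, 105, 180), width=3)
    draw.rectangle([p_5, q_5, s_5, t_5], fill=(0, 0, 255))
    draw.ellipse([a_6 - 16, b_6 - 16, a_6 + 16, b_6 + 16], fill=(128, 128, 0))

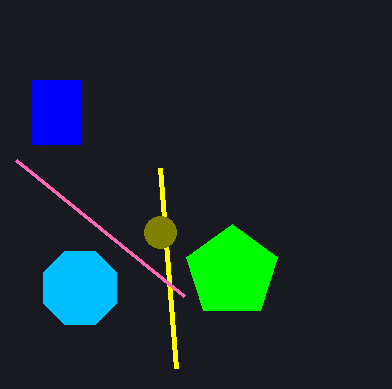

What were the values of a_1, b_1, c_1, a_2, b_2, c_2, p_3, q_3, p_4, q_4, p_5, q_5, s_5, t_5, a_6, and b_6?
a_1 = 232
b_1 = 272
c_1 = 48
a_2 = 80
b_2 = 288
c_2 = 40
p_3 = 160
q_3 = 168
p_4 = 184
q_4 = 296
p_5 = 32
q_5 = 80
s_5 = 80
t_5 = 144
a_6 = 160
b_6 = 232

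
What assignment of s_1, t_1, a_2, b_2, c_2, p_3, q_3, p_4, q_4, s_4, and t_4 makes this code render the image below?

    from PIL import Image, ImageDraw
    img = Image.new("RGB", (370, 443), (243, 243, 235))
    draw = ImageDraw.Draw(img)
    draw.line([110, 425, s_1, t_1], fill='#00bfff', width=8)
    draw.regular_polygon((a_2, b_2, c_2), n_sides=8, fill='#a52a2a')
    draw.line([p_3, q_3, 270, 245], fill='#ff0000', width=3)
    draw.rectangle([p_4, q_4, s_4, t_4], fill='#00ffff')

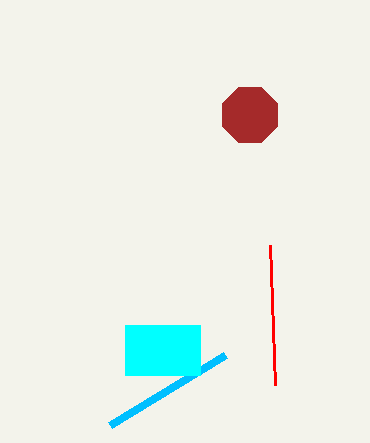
s_1 = 225
t_1 = 355
a_2 = 250
b_2 = 115
c_2 = 30
p_3 = 275
q_3 = 385
p_4 = 125
q_4 = 325
s_4 = 200
t_4 = 375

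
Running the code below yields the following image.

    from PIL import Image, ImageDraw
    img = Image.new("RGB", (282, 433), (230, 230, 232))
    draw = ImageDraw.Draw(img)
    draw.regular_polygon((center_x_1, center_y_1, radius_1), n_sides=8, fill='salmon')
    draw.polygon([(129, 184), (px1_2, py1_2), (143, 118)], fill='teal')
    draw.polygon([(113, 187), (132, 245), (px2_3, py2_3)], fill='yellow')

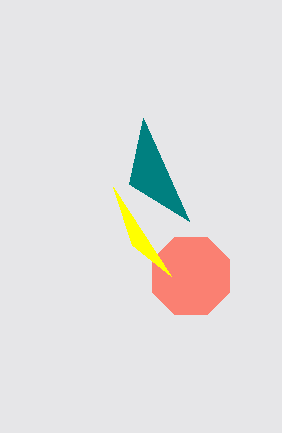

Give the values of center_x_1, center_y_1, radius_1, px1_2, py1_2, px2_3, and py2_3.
center_x_1 = 191; center_y_1 = 276; radius_1 = 42; px1_2 = 189; py1_2 = 221; px2_3 = 171; py2_3 = 276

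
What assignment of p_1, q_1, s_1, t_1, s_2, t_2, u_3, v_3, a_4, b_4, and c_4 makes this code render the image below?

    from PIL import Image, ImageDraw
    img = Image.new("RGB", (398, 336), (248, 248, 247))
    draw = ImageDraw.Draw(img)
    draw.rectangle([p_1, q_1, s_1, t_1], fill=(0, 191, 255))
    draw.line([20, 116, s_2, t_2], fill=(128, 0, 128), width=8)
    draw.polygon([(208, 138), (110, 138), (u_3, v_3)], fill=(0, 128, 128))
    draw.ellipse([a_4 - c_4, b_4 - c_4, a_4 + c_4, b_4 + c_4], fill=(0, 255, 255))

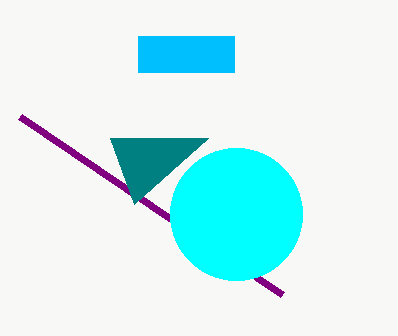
p_1 = 138; q_1 = 36; s_1 = 234; t_1 = 72; s_2 = 282; t_2 = 294; u_3 = 134; v_3 = 204; a_4 = 236; b_4 = 214; c_4 = 66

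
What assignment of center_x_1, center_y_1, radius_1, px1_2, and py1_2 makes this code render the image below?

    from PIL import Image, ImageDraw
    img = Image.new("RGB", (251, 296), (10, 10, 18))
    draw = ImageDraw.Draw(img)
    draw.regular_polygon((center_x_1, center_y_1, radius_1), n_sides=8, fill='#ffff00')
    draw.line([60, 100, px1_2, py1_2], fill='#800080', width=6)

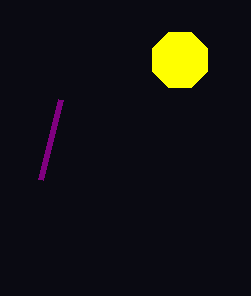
center_x_1 = 180, center_y_1 = 60, radius_1 = 30, px1_2 = 40, py1_2 = 180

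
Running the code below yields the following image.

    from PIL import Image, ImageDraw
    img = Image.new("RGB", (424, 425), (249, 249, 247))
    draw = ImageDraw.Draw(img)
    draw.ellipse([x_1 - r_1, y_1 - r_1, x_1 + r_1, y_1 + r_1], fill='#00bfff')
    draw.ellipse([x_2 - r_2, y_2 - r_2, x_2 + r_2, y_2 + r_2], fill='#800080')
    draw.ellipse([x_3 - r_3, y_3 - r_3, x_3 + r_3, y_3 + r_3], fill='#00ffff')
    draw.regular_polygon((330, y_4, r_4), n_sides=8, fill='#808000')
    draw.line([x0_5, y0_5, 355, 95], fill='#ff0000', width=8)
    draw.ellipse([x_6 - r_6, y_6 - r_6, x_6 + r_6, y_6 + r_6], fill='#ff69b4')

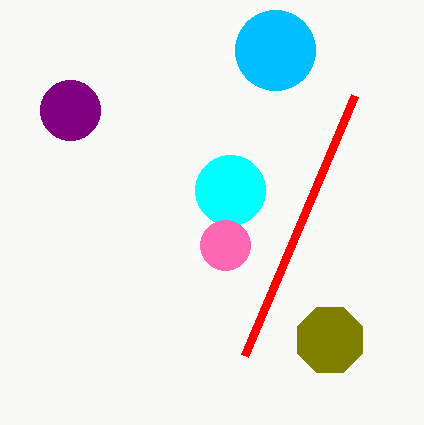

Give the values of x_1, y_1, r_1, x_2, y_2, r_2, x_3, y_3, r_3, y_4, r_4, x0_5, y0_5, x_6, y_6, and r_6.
x_1 = 275; y_1 = 50; r_1 = 40; x_2 = 70; y_2 = 110; r_2 = 30; x_3 = 230; y_3 = 190; r_3 = 35; y_4 = 340; r_4 = 35; x0_5 = 245; y0_5 = 355; x_6 = 225; y_6 = 245; r_6 = 25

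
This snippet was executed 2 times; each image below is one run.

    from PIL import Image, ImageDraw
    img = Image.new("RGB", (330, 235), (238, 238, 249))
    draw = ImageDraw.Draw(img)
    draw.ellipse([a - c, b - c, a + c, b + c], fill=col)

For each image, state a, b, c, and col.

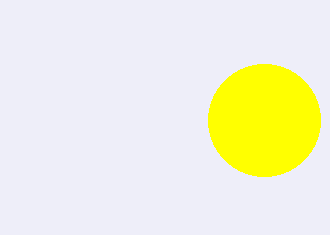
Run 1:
a = 264, b = 120, c = 56, col = 'yellow'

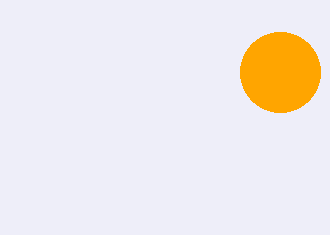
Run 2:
a = 280
b = 72
c = 40
col = 'orange'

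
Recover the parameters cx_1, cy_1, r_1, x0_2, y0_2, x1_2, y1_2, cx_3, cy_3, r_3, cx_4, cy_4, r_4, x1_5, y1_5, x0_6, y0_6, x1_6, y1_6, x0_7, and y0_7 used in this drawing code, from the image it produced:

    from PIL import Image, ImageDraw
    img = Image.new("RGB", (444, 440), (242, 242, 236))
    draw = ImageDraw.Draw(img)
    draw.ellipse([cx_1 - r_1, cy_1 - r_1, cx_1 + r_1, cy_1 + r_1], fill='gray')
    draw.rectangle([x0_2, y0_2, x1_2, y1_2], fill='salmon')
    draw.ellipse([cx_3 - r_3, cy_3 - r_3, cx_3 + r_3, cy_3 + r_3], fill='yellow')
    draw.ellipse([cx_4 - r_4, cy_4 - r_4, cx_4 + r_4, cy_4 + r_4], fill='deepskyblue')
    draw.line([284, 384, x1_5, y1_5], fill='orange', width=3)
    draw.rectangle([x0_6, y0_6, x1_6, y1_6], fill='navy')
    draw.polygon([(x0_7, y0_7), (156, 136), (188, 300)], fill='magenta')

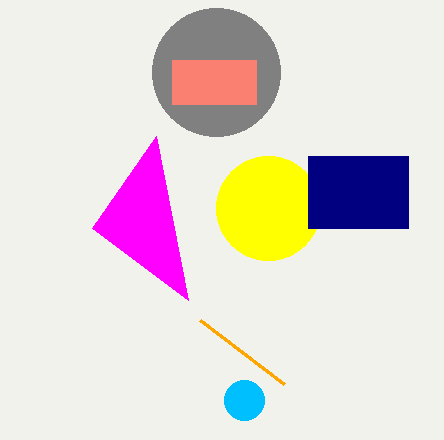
cx_1 = 216, cy_1 = 72, r_1 = 64, x0_2 = 172, y0_2 = 60, x1_2 = 256, y1_2 = 104, cx_3 = 268, cy_3 = 208, r_3 = 52, cx_4 = 244, cy_4 = 400, r_4 = 20, x1_5 = 200, y1_5 = 320, x0_6 = 308, y0_6 = 156, x1_6 = 408, y1_6 = 228, x0_7 = 92, y0_7 = 228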